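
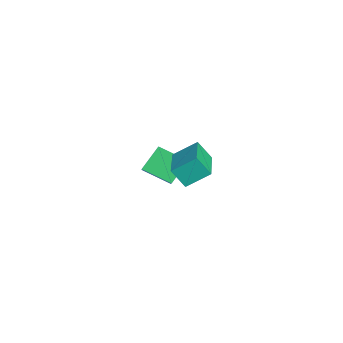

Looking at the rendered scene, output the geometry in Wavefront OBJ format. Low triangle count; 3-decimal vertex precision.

v 2.88 1.234 -1.117
v 2.876 2.235 -0.437
v 3.09 1.784 -1.925
v 3.087 2.785 -1.245
v 4.893 0.995 -0.755
v 4.89 1.996 -0.075
v 5.104 1.545 -1.563
v 5.1 2.546 -0.883
v -1.724 1.007 -3.595
v -0.363 0.923 -2.665
v -1.225 2.206 -4.216
v 0.136 2.122 -3.287
v -1.116 0.258 -4.553
v 0.245 0.174 -3.624
v -0.617 1.457 -5.175
v 0.744 1.373 -4.245
f 2 4 1
f 5 2 1
f 1 4 3
f 3 5 1
f 2 8 4
f 6 2 5
f 6 8 2
f 4 8 3
f 7 5 3
f 3 8 7
f 7 6 5
f 8 6 7
f 10 12 9
f 13 10 9
f 9 12 11
f 11 13 9
f 10 16 12
f 14 10 13
f 14 16 10
f 12 16 11
f 15 13 11
f 11 16 15
f 15 14 13
f 16 14 15



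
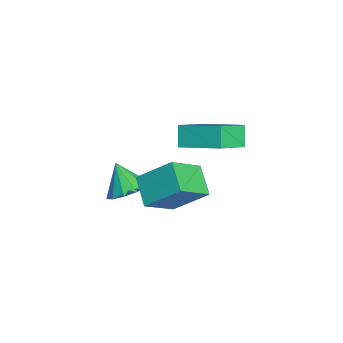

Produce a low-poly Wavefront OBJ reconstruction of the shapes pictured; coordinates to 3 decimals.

v 1.207 -0.382 -3.316
v 1.947 -0.096 -2.643
v 0.353 -0.838 -2.184
v 1.6 0.371 -2.716
v 1.129 0.599 -2.98
v 0.683 0.516 -3.35
v 0.403 0.147 -3.71
v 0.378 -0.389 -3.944
v 0.617 -0.923 -3.98
v 1.043 -1.285 -3.804
v 1.521 -1.361 -3.474
v 1.9 -1.125 -3.093
v 2.058 -0.654 -2.784
v 2.048 1.075 -1.868
v 2.807 -0.21 -0.582
v 2.38 2.529 -0.612
v 3.139 1.244 0.674
v 3.381 1.276 -2.454
v 4.14 -0.009 -1.168
v 3.713 2.73 -1.198
v 4.472 1.445 0.088
v 2.93 1.526 1.456
v 2.195 1.62 2.199
v 1.928 2.686 0.317
v 1.193 2.78 1.06
v 3.907 3.12 2.22
v 3.172 3.214 2.963
v 2.905 4.28 1.081
v 2.17 4.374 1.824
f 2 1 4
f 2 4 3
f 4 1 5
f 4 5 3
f 5 1 6
f 5 6 3
f 6 1 7
f 6 7 3
f 7 1 8
f 7 8 3
f 8 1 9
f 8 9 3
f 9 1 10
f 9 10 3
f 10 1 11
f 10 11 3
f 11 1 12
f 11 12 3
f 12 1 13
f 12 13 3
f 13 1 2
f 13 2 3
f 15 17 14
f 18 15 14
f 14 17 16
f 16 18 14
f 15 21 17
f 19 15 18
f 19 21 15
f 17 21 16
f 20 18 16
f 16 21 20
f 20 19 18
f 21 19 20
f 23 25 22
f 26 23 22
f 22 25 24
f 24 26 22
f 23 29 25
f 27 23 26
f 27 29 23
f 25 29 24
f 28 26 24
f 24 29 28
f 28 27 26
f 29 27 28



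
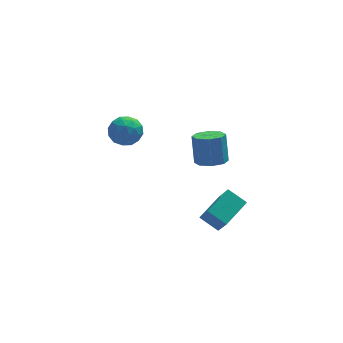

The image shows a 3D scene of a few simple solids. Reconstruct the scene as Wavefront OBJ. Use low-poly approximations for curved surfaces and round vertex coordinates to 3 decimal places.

v 3.628 -1.964 -0.39
v 4.42 -1.465 -0.606
v 4.424 -0.738 1.095
v 3.632 -1.236 1.31
v 3.804 -1.096 -0.762
v 3.808 -0.369 0.939
v 3.085 -1.235 -0.701
v 3.089 -0.508 1
v 2.684 -1.801 -0.458
v 2.688 -1.074 1.243
v 2.836 -2.462 -0.175
v 2.84 -1.735 1.526
v 3.452 -2.831 -0.019
v 3.456 -2.104 1.682
v 4.171 -2.692 -0.08
v 4.175 -1.965 1.621
v 4.572 -2.126 -0.323
v 4.576 -1.399 1.378
v -1.033 -2.04 3.929
v -0.421 -2.837 4.104
v -2.319 -3.063 3.776
v -1.707 -3.86 3.951
v -1.915 -3.202 4.702
v -1.12 -2.57 4.797
v -1.62 -3.33 3.083
v -0.825 -2.698 3.178
v -0.783 -3.634 3.581
v -0.965 -3.555 4.581
v -1.775 -2.345 3.299
v -1.957 -2.266 4.299
v -0.614 -2.349 4.03
v -2.126 -3.551 3.85
v -2.248 -3.165 4.292
v -1.888 -3.633 4.394
v -1.025 -2.192 4.437
v -0.665 -2.66 4.54
v -1.543 -2.875 4.891
v -2.075 -3.24 3.34
v -1.715 -3.708 3.443
v -0.852 -2.267 3.486
v -0.492 -2.735 3.588
v -1.197 -3.025 2.989
v -0.467 -3.285 3.825
v -1.223 -3.887 3.735
v -1.172 -3.576 3.226
v -0.705 -3.204 3.281
v -0.574 -3.239 4.413
v -1.33 -3.84 4.323
v -1.452 -3.453 4.765
v -0.985 -3.082 4.82
v -0.787 -3.707 4.106
v -1.41 -2.06 3.557
v -2.166 -2.661 3.467
v -1.755 -2.818 3.06
v -1.288 -2.447 3.115
v -1.517 -2.013 4.145
v -2.273 -2.615 4.055
v -2.035 -2.696 4.599
v -1.568 -2.324 4.654
v -1.953 -2.193 3.774
v 2.57 -3.726 -3.654
v 2.821 -4.595 -2.347
v 4.017 -2.477 -3.103
v 4.269 -3.346 -1.795
v 3.471 -4.474 -4.325
v 3.723 -5.343 -3.017
v 4.919 -3.225 -3.773
v 5.17 -4.094 -2.466
f 2 1 5
f 2 5 3
f 3 5 6
f 3 6 4
f 5 1 7
f 5 7 6
f 6 7 8
f 6 8 4
f 7 1 9
f 7 9 8
f 8 9 10
f 8 10 4
f 9 1 11
f 9 11 10
f 10 11 12
f 10 12 4
f 11 1 13
f 11 13 12
f 12 13 14
f 12 14 4
f 13 1 15
f 13 15 14
f 14 15 16
f 14 16 4
f 15 1 17
f 15 17 16
f 16 17 18
f 16 18 4
f 17 1 2
f 17 2 18
f 18 2 3
f 18 3 4
f 19 56 35
f 56 30 59
f 35 59 24
f 56 59 35
f 19 35 31
f 35 24 36
f 31 36 20
f 35 36 31
f 19 31 40
f 31 20 41
f 40 41 26
f 31 41 40
f 19 40 52
f 40 26 55
f 52 55 29
f 40 55 52
f 19 52 56
f 52 29 60
f 56 60 30
f 52 60 56
f 20 36 47
f 36 24 50
f 47 50 28
f 36 50 47
f 24 59 37
f 59 30 58
f 37 58 23
f 59 58 37
f 30 60 57
f 60 29 53
f 57 53 21
f 60 53 57
f 29 55 54
f 55 26 42
f 54 42 25
f 55 42 54
f 26 41 46
f 41 20 43
f 46 43 27
f 41 43 46
f 22 48 34
f 48 28 49
f 34 49 23
f 48 49 34
f 22 34 32
f 34 23 33
f 32 33 21
f 34 33 32
f 22 32 39
f 32 21 38
f 39 38 25
f 32 38 39
f 22 39 44
f 39 25 45
f 44 45 27
f 39 45 44
f 22 44 48
f 44 27 51
f 48 51 28
f 44 51 48
f 23 49 37
f 49 28 50
f 37 50 24
f 49 50 37
f 21 33 57
f 33 23 58
f 57 58 30
f 33 58 57
f 25 38 54
f 38 21 53
f 54 53 29
f 38 53 54
f 27 45 46
f 45 25 42
f 46 42 26
f 45 42 46
f 28 51 47
f 51 27 43
f 47 43 20
f 51 43 47
f 62 64 61
f 65 62 61
f 61 64 63
f 63 65 61
f 62 68 64
f 66 62 65
f 66 68 62
f 64 68 63
f 67 65 63
f 63 68 67
f 67 66 65
f 68 66 67



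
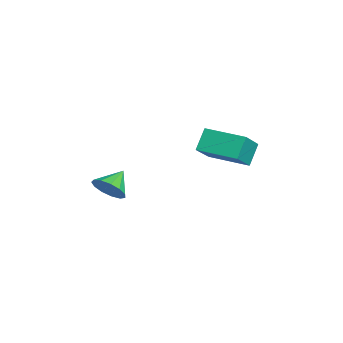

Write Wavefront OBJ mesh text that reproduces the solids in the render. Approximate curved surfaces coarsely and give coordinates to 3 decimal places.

v 0.455 -2.872 -1.766
v 0.715 -3.147 -1.189
v -0.175 -2.308 -1.214
v 0.929 -2.832 -1.266
v 0.993 -2.53 -1.503
v 0.886 -2.336 -1.822
v 0.642 -2.313 -2.124
v 0.339 -2.467 -2.313
v 0.073 -2.75 -2.327
v -0.072 -3.072 -2.164
v -0.05 -3.33 -1.874
v 0.133 -3.443 -1.55
v 0.418 -3.375 -1.294
v 0.183 0.626 -0.489
v 1.131 0.066 0.344
v -0.296 0.986 0.299
v 0.651 0.426 1.132
v 1.029 1.934 -0.572
v 1.976 1.374 0.261
v 0.549 2.294 0.216
v 1.497 1.734 1.049
f 2 1 4
f 2 4 3
f 4 1 5
f 4 5 3
f 5 1 6
f 5 6 3
f 6 1 7
f 6 7 3
f 7 1 8
f 7 8 3
f 8 1 9
f 8 9 3
f 9 1 10
f 9 10 3
f 10 1 11
f 10 11 3
f 11 1 12
f 11 12 3
f 12 1 13
f 12 13 3
f 13 1 2
f 13 2 3
f 15 17 14
f 18 15 14
f 14 17 16
f 16 18 14
f 15 21 17
f 19 15 18
f 19 21 15
f 17 21 16
f 20 18 16
f 16 21 20
f 20 19 18
f 21 19 20



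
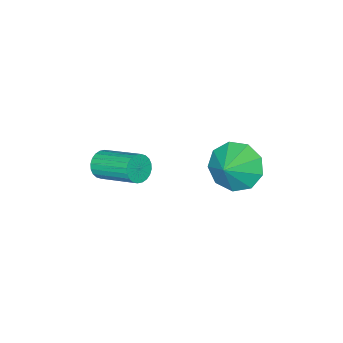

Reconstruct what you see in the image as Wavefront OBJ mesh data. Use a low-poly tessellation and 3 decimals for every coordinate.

v 3.525 -2.568 -1.761
v 3.865 -2.765 -1.294
v 3.776 -1.068 -0.513
v 3.435 -0.872 -0.979
v 4.033 -2.687 -1.445
v 3.943 -0.991 -0.663
v 4.123 -2.591 -1.643
v 4.034 -0.895 -0.862
v 4.122 -2.492 -1.859
v 4.033 -0.795 -1.078
v 4.03 -2.404 -2.06
v 3.941 -0.707 -1.279
v 3.861 -2.341 -2.216
v 3.772 -0.644 -1.435
v 3.641 -2.313 -2.302
v 3.552 -0.616 -1.521
v 3.403 -2.324 -2.306
v 3.314 -0.627 -1.525
v 3.184 -2.372 -2.227
v 3.095 -0.675 -1.446
v 3.017 -2.449 -2.077
v 2.927 -0.753 -1.295
v 2.926 -2.545 -1.878
v 2.837 -0.849 -1.097
v 2.927 -2.645 -1.662
v 2.838 -0.948 -0.881
v 3.019 -2.733 -1.461
v 2.93 -1.036 -0.68
v 3.188 -2.796 -1.305
v 3.099 -1.099 -0.524
v 3.408 -2.824 -1.219
v 3.319 -1.127 -0.438
v 3.646 -2.813 -1.215
v 3.557 -1.116 -0.434
v 1.664 2.048 -0.237
v 2.162 2.35 -1.099
v 2.636 2.312 0.417
v 1.817 2.902 -0.81
v 1.402 3.054 -0.253
v 1.109 2.735 0.311
v 1.076 2.095 0.62
v 1.318 1.433 0.527
v 1.723 1.058 0.078
v 2.1 1.147 -0.519
v 2.273 1.657 -0.984
f 2 1 5
f 2 5 3
f 3 5 6
f 3 6 4
f 5 1 7
f 5 7 6
f 6 7 8
f 6 8 4
f 7 1 9
f 7 9 8
f 8 9 10
f 8 10 4
f 9 1 11
f 9 11 10
f 10 11 12
f 10 12 4
f 11 1 13
f 11 13 12
f 12 13 14
f 12 14 4
f 13 1 15
f 13 15 14
f 14 15 16
f 14 16 4
f 15 1 17
f 15 17 16
f 16 17 18
f 16 18 4
f 17 1 19
f 17 19 18
f 18 19 20
f 18 20 4
f 19 1 21
f 19 21 20
f 20 21 22
f 20 22 4
f 21 1 23
f 21 23 22
f 22 23 24
f 22 24 4
f 23 1 25
f 23 25 24
f 24 25 26
f 24 26 4
f 25 1 27
f 25 27 26
f 26 27 28
f 26 28 4
f 27 1 29
f 27 29 28
f 28 29 30
f 28 30 4
f 29 1 31
f 29 31 30
f 30 31 32
f 30 32 4
f 31 1 33
f 31 33 32
f 32 33 34
f 32 34 4
f 33 1 2
f 33 2 34
f 34 2 3
f 34 3 4
f 36 35 38
f 36 38 37
f 38 35 39
f 38 39 37
f 39 35 40
f 39 40 37
f 40 35 41
f 40 41 37
f 41 35 42
f 41 42 37
f 42 35 43
f 42 43 37
f 43 35 44
f 43 44 37
f 44 35 45
f 44 45 37
f 45 35 36
f 45 36 37



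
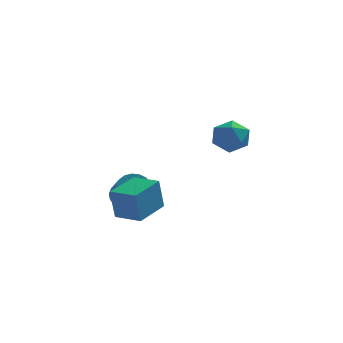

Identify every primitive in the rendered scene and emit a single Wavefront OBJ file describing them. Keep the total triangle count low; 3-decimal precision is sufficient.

v -0.68 -2.587 -2.148
v -0.918 -2.75 -0.351
v -1.994 -1.752 -2.247
v -2.232 -1.915 -0.45
v 0.392 -0.865 -1.85
v 0.154 -1.028 -0.053
v -0.922 -0.03 -1.949
v -1.16 -0.193 -0.152
v 3.658 -2.006 2.837
v 4.25 -1.743 3.679
v 3.15 -3.437 3.641
v 3.742 -3.174 4.483
v 2.877 -2.607 4.245
v 3.191 -1.722 3.748
v 4.209 -3.458 3.572
v 4.523 -2.573 3.075
v 4.591 -2.641 4.133
v 3.767 -2.115 4.549
v 3.633 -3.065 2.771
v 2.809 -2.539 3.187
v -1.791 3.806 -3.162
v -0.889 3.955 -3.332
v -0.366 2.304 -2.008
v -1.269 2.154 -1.838
v -0.962 4.195 -3.003
v -0.439 2.544 -1.679
v -1.199 4.359 -2.706
v -0.676 2.708 -1.382
v -1.553 4.413 -2.499
v -1.031 2.761 -1.175
v -1.955 4.346 -2.423
v -1.432 2.695 -1.099
v -2.324 4.173 -2.494
v -1.801 2.522 -1.17
v -2.588 3.926 -2.697
v -2.065 2.275 -1.373
v -2.694 3.656 -2.992
v -2.171 2.005 -1.668
v -2.621 3.416 -3.321
v -2.098 1.765 -1.997
v -2.384 3.252 -3.618
v -1.861 1.601 -2.294
v -2.029 3.199 -3.825
v -1.507 1.547 -2.501
v -1.628 3.265 -3.901
v -1.105 1.614 -2.577
v -1.259 3.438 -3.83
v -0.736 1.787 -2.506
v -0.995 3.685 -3.627
v -0.472 2.034 -2.303
f 2 4 1
f 5 2 1
f 1 4 3
f 3 5 1
f 2 8 4
f 6 2 5
f 6 8 2
f 4 8 3
f 7 5 3
f 3 8 7
f 7 6 5
f 8 6 7
f 9 20 14
f 9 14 10
f 9 10 16
f 9 16 19
f 9 19 20
f 10 14 18
f 14 20 13
f 20 19 11
f 19 16 15
f 16 10 17
f 12 18 13
f 12 13 11
f 12 11 15
f 12 15 17
f 12 17 18
f 13 18 14
f 11 13 20
f 15 11 19
f 17 15 16
f 18 17 10
f 22 21 25
f 22 25 23
f 23 25 26
f 23 26 24
f 25 21 27
f 25 27 26
f 26 27 28
f 26 28 24
f 27 21 29
f 27 29 28
f 28 29 30
f 28 30 24
f 29 21 31
f 29 31 30
f 30 31 32
f 30 32 24
f 31 21 33
f 31 33 32
f 32 33 34
f 32 34 24
f 33 21 35
f 33 35 34
f 34 35 36
f 34 36 24
f 35 21 37
f 35 37 36
f 36 37 38
f 36 38 24
f 37 21 39
f 37 39 38
f 38 39 40
f 38 40 24
f 39 21 41
f 39 41 40
f 40 41 42
f 40 42 24
f 41 21 43
f 41 43 42
f 42 43 44
f 42 44 24
f 43 21 45
f 43 45 44
f 44 45 46
f 44 46 24
f 45 21 47
f 45 47 46
f 46 47 48
f 46 48 24
f 47 21 49
f 47 49 48
f 48 49 50
f 48 50 24
f 49 21 22
f 49 22 50
f 50 22 23
f 50 23 24



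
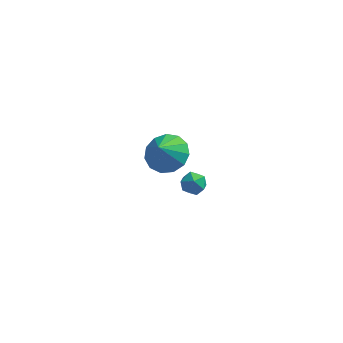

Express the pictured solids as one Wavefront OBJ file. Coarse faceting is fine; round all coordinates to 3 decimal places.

v 1.445 0.368 2.539
v 2.494 0.229 2.754
v 1.135 -0.268 3.641
v 2.334 0.756 3.013
v 1.892 1.16 3.121
v 1.308 1.312 3.044
v 0.767 1.164 2.806
v 0.442 0.763 2.484
v 0.435 0.237 2.179
v 0.749 -0.248 1.988
v 1.284 -0.538 1.972
v 1.87 -0.54 2.136
v 2.321 -0.254 2.427
v 1.725 4.421 -3.682
v 2.422 4.674 -3.588
v 2.138 3.286 -3.692
v 2.835 3.539 -3.598
v 2.338 3.598 -3.044
v 2.083 4.3 -3.038
v 2.477 3.66 -4.242
v 2.222 4.362 -4.236
v 2.886 4.203 -3.934
v 2.8 4.165 -3.194
v 1.76 3.795 -4.086
v 1.674 3.757 -3.346
f 2 1 4
f 2 4 3
f 4 1 5
f 4 5 3
f 5 1 6
f 5 6 3
f 6 1 7
f 6 7 3
f 7 1 8
f 7 8 3
f 8 1 9
f 8 9 3
f 9 1 10
f 9 10 3
f 10 1 11
f 10 11 3
f 11 1 12
f 11 12 3
f 12 1 13
f 12 13 3
f 13 1 2
f 13 2 3
f 14 25 19
f 14 19 15
f 14 15 21
f 14 21 24
f 14 24 25
f 15 19 23
f 19 25 18
f 25 24 16
f 24 21 20
f 21 15 22
f 17 23 18
f 17 18 16
f 17 16 20
f 17 20 22
f 17 22 23
f 18 23 19
f 16 18 25
f 20 16 24
f 22 20 21
f 23 22 15



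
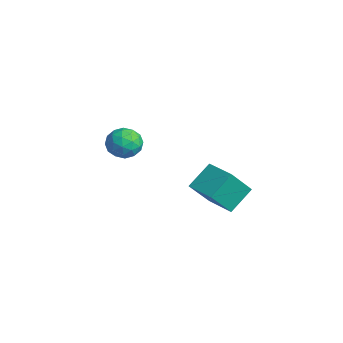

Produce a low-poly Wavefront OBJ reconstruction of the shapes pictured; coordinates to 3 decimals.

v 1.833 2.201 -2.686
v 2.056 1.003 -1.189
v 1.474 3.456 -1.628
v 1.698 2.258 -0.131
v 3.462 2.602 -2.609
v 3.686 1.404 -1.112
v 3.104 3.857 -1.551
v 3.327 2.659 -0.054
v -4.051 0.649 -0.468
v -3.176 0.868 -0.944
v -4.024 -0.868 -1.116
v -3.149 -0.649 -1.592
v -3.168 -0.741 -0.576
v -3.184 0.197 -0.176
v -4.016 -0.197 -1.884
v -4.032 0.741 -1.484
v -3.154 0.345 -1.819
v -2.63 0.009 -1.011
v -4.57 -0.009 -1.049
v -4.046 -0.345 -0.241
v -3.616 0.892 -0.649
v -3.584 -0.892 -1.411
v -3.595 -0.946 -0.814
v -3.081 -0.817 -1.094
v -3.621 0.498 -0.198
v -3.106 0.626 -0.478
v -3.102 -0.319 -0.261
v -4.094 -0.626 -1.582
v -3.579 -0.498 -1.862
v -4.119 0.817 -0.966
v -3.605 0.946 -1.246
v -4.098 0.319 -1.799
v -3.089 0.713 -1.444
v -3.073 -0.179 -1.824
v -3.582 0.087 -1.996
v -3.592 0.638 -1.761
v -2.781 0.516 -0.969
v -2.765 -0.376 -1.349
v -2.776 -0.43 -0.752
v -2.786 0.121 -0.517
v -2.768 0.208 -1.483
v -4.435 0.376 -0.711
v -4.419 -0.516 -1.091
v -4.414 -0.121 -1.543
v -4.424 0.43 -1.308
v -4.127 0.179 -0.236
v -4.111 -0.713 -0.616
v -3.608 -0.638 -0.299
v -3.618 -0.087 -0.064
v -4.432 -0.208 -0.577
f 2 4 1
f 5 2 1
f 1 4 3
f 3 5 1
f 2 8 4
f 6 2 5
f 6 8 2
f 4 8 3
f 7 5 3
f 3 8 7
f 7 6 5
f 8 6 7
f 9 46 25
f 46 20 49
f 25 49 14
f 46 49 25
f 9 25 21
f 25 14 26
f 21 26 10
f 25 26 21
f 9 21 30
f 21 10 31
f 30 31 16
f 21 31 30
f 9 30 42
f 30 16 45
f 42 45 19
f 30 45 42
f 9 42 46
f 42 19 50
f 46 50 20
f 42 50 46
f 10 26 37
f 26 14 40
f 37 40 18
f 26 40 37
f 14 49 27
f 49 20 48
f 27 48 13
f 49 48 27
f 20 50 47
f 50 19 43
f 47 43 11
f 50 43 47
f 19 45 44
f 45 16 32
f 44 32 15
f 45 32 44
f 16 31 36
f 31 10 33
f 36 33 17
f 31 33 36
f 12 38 24
f 38 18 39
f 24 39 13
f 38 39 24
f 12 24 22
f 24 13 23
f 22 23 11
f 24 23 22
f 12 22 29
f 22 11 28
f 29 28 15
f 22 28 29
f 12 29 34
f 29 15 35
f 34 35 17
f 29 35 34
f 12 34 38
f 34 17 41
f 38 41 18
f 34 41 38
f 13 39 27
f 39 18 40
f 27 40 14
f 39 40 27
f 11 23 47
f 23 13 48
f 47 48 20
f 23 48 47
f 15 28 44
f 28 11 43
f 44 43 19
f 28 43 44
f 17 35 36
f 35 15 32
f 36 32 16
f 35 32 36
f 18 41 37
f 41 17 33
f 37 33 10
f 41 33 37



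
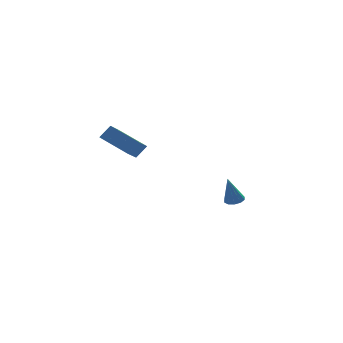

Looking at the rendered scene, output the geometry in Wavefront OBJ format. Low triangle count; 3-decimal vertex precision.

v -4.033 -1.735 3.313
v -5.394 -0.375 4.317
v -3.119 -0.13 2.379
v -4.48 1.23 3.383
v -3.34 -1.65 4.137
v -4.701 -0.29 5.141
v -2.426 -0.045 3.203
v -3.787 1.315 4.207
v 4.118 3.198 -3.091
v 4.643 3.578 -2.885
v 3.562 2.902 -1.129
v 4.312 3.832 -2.94
v 3.908 3.844 -3.053
v 3.583 3.609 -3.18
v 3.463 3.217 -3.273
v 3.593 2.818 -3.297
v 3.924 2.564 -3.241
v 4.328 2.552 -3.128
v 4.653 2.787 -3.001
v 4.773 3.179 -2.908
f 2 4 1
f 5 2 1
f 1 4 3
f 3 5 1
f 2 8 4
f 6 2 5
f 6 8 2
f 4 8 3
f 7 5 3
f 3 8 7
f 7 6 5
f 8 6 7
f 10 9 12
f 10 12 11
f 12 9 13
f 12 13 11
f 13 9 14
f 13 14 11
f 14 9 15
f 14 15 11
f 15 9 16
f 15 16 11
f 16 9 17
f 16 17 11
f 17 9 18
f 17 18 11
f 18 9 19
f 18 19 11
f 19 9 20
f 19 20 11
f 20 9 10
f 20 10 11



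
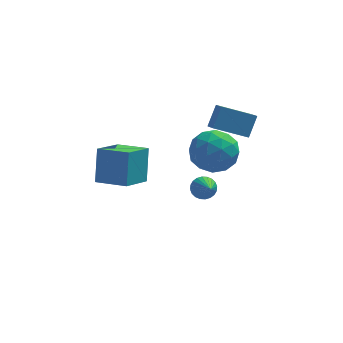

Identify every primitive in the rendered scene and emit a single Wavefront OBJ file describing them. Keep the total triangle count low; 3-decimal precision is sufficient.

v 1.816 -2.734 0.886
v 2.395 -2.755 0.694
v 2.084 -4.006 1.834
v 2.414 -2.611 0.882
v 2.342 -2.485 1.071
v 2.19 -2.397 1.232
v 1.981 -2.361 1.34
v 1.747 -2.381 1.378
v 1.523 -2.455 1.342
v 1.345 -2.571 1.237
v 1.238 -2.712 1.077
v 1.219 -2.856 0.889
v 1.291 -2.982 0.7
v 1.443 -3.07 0.54
v 1.652 -3.106 0.432
v 1.886 -3.086 0.393
v 2.109 -3.012 0.429
v 2.288 -2.896 0.535
v 1.214 -0.942 2.052
v 1.811 -0.655 3.076
v 2.829 -1.845 1.364
v 3.426 -1.558 2.388
v 2.521 -2.375 2.418
v 1.523 -1.817 2.843
v 3.117 -0.683 1.597
v 2.119 -0.125 2.022
v 2.987 -0.495 2.795
v 2.618 -1.541 3.303
v 2.022 -0.959 1.137
v 1.653 -2.005 1.645
v 1.371 -0.719 2.624
v 3.269 -1.781 1.816
v 2.737 -2.261 1.833
v 3.088 -2.092 2.435
v 1.202 -1.402 2.487
v 1.552 -1.234 3.089
v 1.969 -2.245 2.703
v 3.088 -1.266 1.351
v 3.438 -1.098 1.953
v 1.552 -0.408 2.005
v 1.903 -0.239 2.607
v 2.671 -0.255 1.737
v 2.413 -0.457 3.061
v 3.362 -0.987 2.657
v 3.181 -0.473 2.192
v 2.594 -0.145 2.441
v 2.196 -1.071 3.359
v 3.145 -1.602 2.955
v 2.613 -2.082 2.973
v 2.027 -1.754 3.223
v 2.888 -0.977 3.194
v 1.495 -0.898 1.485
v 2.444 -1.429 1.081
v 2.613 -0.746 1.217
v 2.027 -0.418 1.467
v 1.278 -1.513 1.783
v 2.227 -2.043 1.379
v 2.046 -2.355 1.999
v 1.459 -2.027 2.248
v 1.752 -1.523 1.246
v -3.104 1.338 -1.96
v -3 2.227 -0.262
v -2.176 2.731 -2.746
v -2.072 3.621 -1.048
v -1.628 0.539 -1.632
v -1.524 1.429 0.066
v -0.7 1.933 -2.418
v -0.596 2.822 -0.72
v 3.772 1.608 1.083
v 3.99 0.859 1.511
v 2.125 1.542 1.808
v 2.344 0.793 2.236
v 4.176 2.287 2.064
v 4.395 1.538 2.492
v 2.53 2.221 2.789
v 2.748 1.472 3.217
f 2 1 4
f 2 4 3
f 4 1 5
f 4 5 3
f 5 1 6
f 5 6 3
f 6 1 7
f 6 7 3
f 7 1 8
f 7 8 3
f 8 1 9
f 8 9 3
f 9 1 10
f 9 10 3
f 10 1 11
f 10 11 3
f 11 1 12
f 11 12 3
f 12 1 13
f 12 13 3
f 13 1 14
f 13 14 3
f 14 1 15
f 14 15 3
f 15 1 16
f 15 16 3
f 16 1 17
f 16 17 3
f 17 1 18
f 17 18 3
f 18 1 2
f 18 2 3
f 19 56 35
f 56 30 59
f 35 59 24
f 56 59 35
f 19 35 31
f 35 24 36
f 31 36 20
f 35 36 31
f 19 31 40
f 31 20 41
f 40 41 26
f 31 41 40
f 19 40 52
f 40 26 55
f 52 55 29
f 40 55 52
f 19 52 56
f 52 29 60
f 56 60 30
f 52 60 56
f 20 36 47
f 36 24 50
f 47 50 28
f 36 50 47
f 24 59 37
f 59 30 58
f 37 58 23
f 59 58 37
f 30 60 57
f 60 29 53
f 57 53 21
f 60 53 57
f 29 55 54
f 55 26 42
f 54 42 25
f 55 42 54
f 26 41 46
f 41 20 43
f 46 43 27
f 41 43 46
f 22 48 34
f 48 28 49
f 34 49 23
f 48 49 34
f 22 34 32
f 34 23 33
f 32 33 21
f 34 33 32
f 22 32 39
f 32 21 38
f 39 38 25
f 32 38 39
f 22 39 44
f 39 25 45
f 44 45 27
f 39 45 44
f 22 44 48
f 44 27 51
f 48 51 28
f 44 51 48
f 23 49 37
f 49 28 50
f 37 50 24
f 49 50 37
f 21 33 57
f 33 23 58
f 57 58 30
f 33 58 57
f 25 38 54
f 38 21 53
f 54 53 29
f 38 53 54
f 27 45 46
f 45 25 42
f 46 42 26
f 45 42 46
f 28 51 47
f 51 27 43
f 47 43 20
f 51 43 47
f 62 64 61
f 65 62 61
f 61 64 63
f 63 65 61
f 62 68 64
f 66 62 65
f 66 68 62
f 64 68 63
f 67 65 63
f 63 68 67
f 67 66 65
f 68 66 67
f 70 72 69
f 73 70 69
f 69 72 71
f 71 73 69
f 70 76 72
f 74 70 73
f 74 76 70
f 72 76 71
f 75 73 71
f 71 76 75
f 75 74 73
f 76 74 75



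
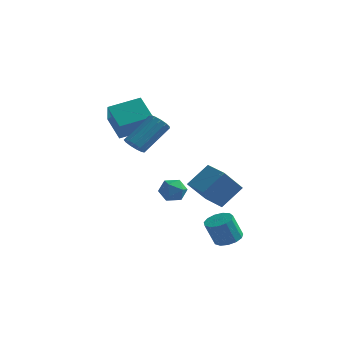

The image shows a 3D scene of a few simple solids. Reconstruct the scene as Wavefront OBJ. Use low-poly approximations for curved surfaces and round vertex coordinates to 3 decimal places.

v 2.039 -0.284 -3.155
v 2.612 -0.734 -3.109
v 2.235 -1.085 -1.839
v 1.661 -0.636 -1.885
v 2.74 -0.368 -2.969
v 2.362 -0.72 -1.7
v 2.645 0.024 -2.889
v 2.268 -0.328 -1.62
v 2.358 0.318 -2.893
v 1.98 -0.033 -1.624
v 1.969 0.421 -2.98
v 1.592 0.07 -1.711
v 1.603 0.3 -3.122
v 1.225 -0.051 -1.853
v 1.375 -0.006 -3.275
v 0.997 -0.358 -2.006
v 1.357 -0.401 -3.389
v 0.98 -0.752 -2.12
v 1.557 -0.759 -3.429
v 1.179 -1.11 -2.16
v 1.909 -0.966 -3.382
v 1.531 -1.317 -2.113
v 2.302 -0.956 -3.262
v 1.925 -1.308 -1.993
v -2.409 -1.106 2.415
v -2.203 -0.755 1.948
v -1.464 0.497 3.218
v -1.671 0.146 3.685
v -2.524 -0.64 2.023
v -1.785 0.612 3.292
v -2.809 -0.674 2.222
v -2.071 0.578 3.491
v -2.968 -0.844 2.482
v -2.229 0.408 3.752
v -2.949 -1.098 2.721
v -2.21 0.154 3.991
v -2.758 -1.355 2.864
v -2.019 -0.103 4.133
v -2.457 -1.532 2.863
v -1.718 -0.28 4.133
v -2.141 -1.574 2.721
v -1.402 -0.322 3.99
v -1.91 -1.468 2.481
v -1.171 -0.216 3.751
v -1.838 -1.246 2.221
v -1.099 0.006 3.49
v -1.947 -0.981 2.022
v -1.208 0.272 3.292
v -2.755 2.906 -2.015
v -2.08 3.104 -2.348
v -2.14 2.156 -1.212
v -1.465 2.354 -1.545
v -1.862 2.878 -1.129
v -2.242 3.341 -1.625
v -1.978 1.919 -1.935
v -2.358 2.382 -2.431
v -1.6 2.493 -2.299
v -1.528 3.087 -1.8
v -2.692 2.173 -1.76
v -2.62 2.767 -1.261
v 0.003 1.746 -1.675
v -0.538 0.765 -0.436
v 0.68 2.68 -0.64
v 0.139 1.7 0.599
v 1.161 1 -1.759
v 0.62 0.02 -0.52
v 1.838 1.935 -0.724
v 1.297 0.954 0.515
v -5.06 1.484 2.941
v -4.573 0.521 4.108
v -3.849 2.625 3.377
v -3.362 1.661 4.545
v -4.118 0.839 2.015
v -3.631 -0.125 3.183
v -2.907 1.979 2.452
v -2.42 1.016 3.619
f 2 1 5
f 2 5 3
f 3 5 6
f 3 6 4
f 5 1 7
f 5 7 6
f 6 7 8
f 6 8 4
f 7 1 9
f 7 9 8
f 8 9 10
f 8 10 4
f 9 1 11
f 9 11 10
f 10 11 12
f 10 12 4
f 11 1 13
f 11 13 12
f 12 13 14
f 12 14 4
f 13 1 15
f 13 15 14
f 14 15 16
f 14 16 4
f 15 1 17
f 15 17 16
f 16 17 18
f 16 18 4
f 17 1 19
f 17 19 18
f 18 19 20
f 18 20 4
f 19 1 21
f 19 21 20
f 20 21 22
f 20 22 4
f 21 1 23
f 21 23 22
f 22 23 24
f 22 24 4
f 23 1 2
f 23 2 24
f 24 2 3
f 24 3 4
f 26 25 29
f 26 29 27
f 27 29 30
f 27 30 28
f 29 25 31
f 29 31 30
f 30 31 32
f 30 32 28
f 31 25 33
f 31 33 32
f 32 33 34
f 32 34 28
f 33 25 35
f 33 35 34
f 34 35 36
f 34 36 28
f 35 25 37
f 35 37 36
f 36 37 38
f 36 38 28
f 37 25 39
f 37 39 38
f 38 39 40
f 38 40 28
f 39 25 41
f 39 41 40
f 40 41 42
f 40 42 28
f 41 25 43
f 41 43 42
f 42 43 44
f 42 44 28
f 43 25 45
f 43 45 44
f 44 45 46
f 44 46 28
f 45 25 47
f 45 47 46
f 46 47 48
f 46 48 28
f 47 25 26
f 47 26 48
f 48 26 27
f 48 27 28
f 49 60 54
f 49 54 50
f 49 50 56
f 49 56 59
f 49 59 60
f 50 54 58
f 54 60 53
f 60 59 51
f 59 56 55
f 56 50 57
f 52 58 53
f 52 53 51
f 52 51 55
f 52 55 57
f 52 57 58
f 53 58 54
f 51 53 60
f 55 51 59
f 57 55 56
f 58 57 50
f 62 64 61
f 65 62 61
f 61 64 63
f 63 65 61
f 62 68 64
f 66 62 65
f 66 68 62
f 64 68 63
f 67 65 63
f 63 68 67
f 67 66 65
f 68 66 67
f 70 72 69
f 73 70 69
f 69 72 71
f 71 73 69
f 70 76 72
f 74 70 73
f 74 76 70
f 72 76 71
f 75 73 71
f 71 76 75
f 75 74 73
f 76 74 75



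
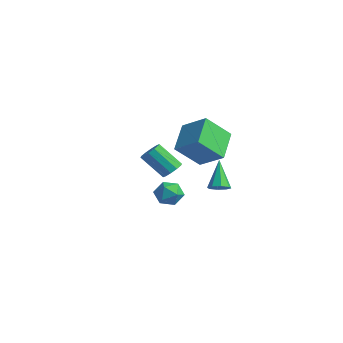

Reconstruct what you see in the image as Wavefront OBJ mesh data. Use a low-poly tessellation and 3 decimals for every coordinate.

v 3.116 -0.384 1.18
v 3.626 -0.489 1.515
v 2.695 -1.181 2.716
v 2.184 -1.076 2.38
v 3.492 -0.143 1.61
v 2.56 -0.835 2.811
v 3.213 0.111 1.54
v 2.282 -0.581 2.741
v 2.898 0.176 1.333
v 1.966 -0.516 2.534
v 2.665 0.027 1.067
v 1.734 -0.665 2.268
v 2.605 -0.279 0.844
v 1.674 -0.971 2.045
v 2.74 -0.625 0.749
v 1.808 -1.317 1.95
v 3.018 -0.879 0.819
v 2.087 -1.571 2.02
v 3.334 -0.944 1.026
v 2.402 -1.636 2.227
v 3.566 -0.795 1.292
v 2.635 -1.487 2.493
v -1.67 3.436 -2.636
v -1.08 2.971 -3.1
v -2.7 3.029 -3.54
v -2.11 2.564 -4.004
v -2.339 2.302 -3.192
v -1.703 2.553 -2.634
v -2.077 3.447 -4.006
v -1.441 3.698 -3.448
v -1.331 2.978 -3.947
v -1.493 2.27 -3.444
v -2.287 3.73 -3.196
v -2.449 3.022 -2.693
v 3.214 -0.348 2.676
v 2.188 0.885 3.617
v 3.585 0.936 1.397
v 2.558 2.169 2.338
v 4.542 0.111 3.522
v 3.515 1.344 4.463
v 4.912 1.395 2.243
v 3.886 2.628 3.184
v 1.737 3.562 -1.669
v 2.276 3.779 -1.452
v 0.863 4.218 -0.151
v 2.047 4.096 -1.721
v 1.637 4.1 -1.959
v 1.285 3.789 -2.027
v 1.198 3.345 -1.885
v 1.427 3.028 -1.616
v 1.837 3.023 -1.378
v 2.189 3.335 -1.31
f 2 1 5
f 2 5 3
f 3 5 6
f 3 6 4
f 5 1 7
f 5 7 6
f 6 7 8
f 6 8 4
f 7 1 9
f 7 9 8
f 8 9 10
f 8 10 4
f 9 1 11
f 9 11 10
f 10 11 12
f 10 12 4
f 11 1 13
f 11 13 12
f 12 13 14
f 12 14 4
f 13 1 15
f 13 15 14
f 14 15 16
f 14 16 4
f 15 1 17
f 15 17 16
f 16 17 18
f 16 18 4
f 17 1 19
f 17 19 18
f 18 19 20
f 18 20 4
f 19 1 21
f 19 21 20
f 20 21 22
f 20 22 4
f 21 1 2
f 21 2 22
f 22 2 3
f 22 3 4
f 23 34 28
f 23 28 24
f 23 24 30
f 23 30 33
f 23 33 34
f 24 28 32
f 28 34 27
f 34 33 25
f 33 30 29
f 30 24 31
f 26 32 27
f 26 27 25
f 26 25 29
f 26 29 31
f 26 31 32
f 27 32 28
f 25 27 34
f 29 25 33
f 31 29 30
f 32 31 24
f 36 38 35
f 39 36 35
f 35 38 37
f 37 39 35
f 36 42 38
f 40 36 39
f 40 42 36
f 38 42 37
f 41 39 37
f 37 42 41
f 41 40 39
f 42 40 41
f 44 43 46
f 44 46 45
f 46 43 47
f 46 47 45
f 47 43 48
f 47 48 45
f 48 43 49
f 48 49 45
f 49 43 50
f 49 50 45
f 50 43 51
f 50 51 45
f 51 43 52
f 51 52 45
f 52 43 44
f 52 44 45



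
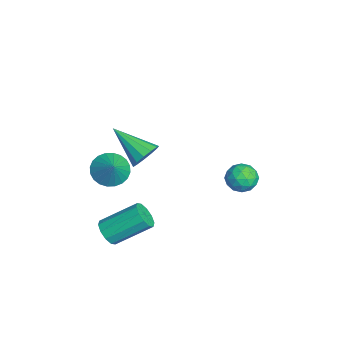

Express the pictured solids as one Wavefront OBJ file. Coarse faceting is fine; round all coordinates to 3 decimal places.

v -0.129 -0.743 1.863
v 0.499 -0.891 2.369
v -1.351 -2.117 2.977
v 0.266 -0.536 2.551
v -0.093 -0.247 2.514
v -0.463 -0.115 2.271
v -0.726 -0.183 1.897
v -0.801 -0.429 1.513
v -0.661 -0.775 1.24
v -0.353 -1.11 1.165
v 0.027 -1.33 1.311
v 0.357 -1.363 1.632
v 0.533 -1.199 2.027
v -3.838 -2.139 -2.026
v -3.136 -2.346 -2.678
v -2.862 -2.021 -1.014
v -3.153 -1.965 -2.706
v -3.275 -1.611 -2.63
v -3.482 -1.337 -2.462
v -3.744 -1.185 -2.228
v -4.019 -1.178 -1.963
v -4.267 -1.318 -1.708
v -4.45 -1.583 -1.501
v -4.539 -1.932 -1.374
v -4.522 -2.313 -1.346
v -4.4 -2.668 -1.422
v -4.193 -2.942 -1.589
v -3.931 -3.094 -1.824
v -3.656 -3.1 -2.089
v -3.408 -2.96 -2.344
v -3.225 -2.696 -2.551
v -2.403 3.981 -1.412
v -1.819 4.345 -1.914
v -1.401 3.375 -0.686
v -0.817 3.739 -1.188
v -1.277 4.217 -0.653
v -1.896 4.591 -1.102
v -1.324 3.129 -1.498
v -1.943 3.503 -1.947
v -1.152 3.819 -1.967
v -1.123 4.491 -1.445
v -2.097 3.229 -1.155
v -2.068 3.901 -0.633
v -2.199 4.216 -1.727
v -1.021 3.504 -0.873
v -1.291 3.784 -0.559
v -0.948 3.999 -0.854
v -2.244 4.361 -1.25
v -1.901 4.575 -1.544
v -1.583 4.5 -0.804
v -1.319 3.145 -1.056
v -0.976 3.359 -1.35
v -2.272 3.721 -1.746
v -1.929 3.936 -2.041
v -1.637 3.22 -1.796
v -1.464 4.121 -2.053
v -0.875 3.765 -1.626
v -1.173 3.406 -1.808
v -1.537 3.626 -2.072
v -1.447 4.516 -1.746
v -0.858 4.16 -1.319
v -1.128 4.441 -1.005
v -1.492 4.661 -1.269
v -1.055 4.207 -1.777
v -2.362 3.56 -1.281
v -1.773 3.204 -0.854
v -1.728 3.059 -1.331
v -2.092 3.279 -1.595
v -2.345 3.955 -0.974
v -1.756 3.599 -0.547
v -1.683 4.094 -0.528
v -2.047 4.314 -0.792
v -2.165 3.513 -0.823
v 0.608 -2.603 -2.805
v 1.047 -2.935 -2.31
v 1.072 -1.189 -1.161
v 0.632 -0.857 -1.655
v 1.313 -2.733 -2.622
v 1.338 -0.987 -1.473
v 1.31 -2.481 -3.004
v 1.334 -0.736 -1.855
v 1.038 -2.276 -3.31
v 1.063 -0.531 -2.161
v 0.602 -2.196 -3.423
v 0.627 -0.45 -2.274
v 0.168 -2.271 -3.299
v 0.193 -0.525 -2.15
v -0.098 -2.473 -2.987
v -0.073 -0.727 -1.838
v -0.094 -2.724 -2.605
v -0.07 -0.979 -1.456
v 0.177 -2.929 -2.299
v 0.202 -1.184 -1.15
v 0.613 -3.01 -2.186
v 0.638 -1.264 -1.037
f 2 1 4
f 2 4 3
f 4 1 5
f 4 5 3
f 5 1 6
f 5 6 3
f 6 1 7
f 6 7 3
f 7 1 8
f 7 8 3
f 8 1 9
f 8 9 3
f 9 1 10
f 9 10 3
f 10 1 11
f 10 11 3
f 11 1 12
f 11 12 3
f 12 1 13
f 12 13 3
f 13 1 2
f 13 2 3
f 15 14 17
f 15 17 16
f 17 14 18
f 17 18 16
f 18 14 19
f 18 19 16
f 19 14 20
f 19 20 16
f 20 14 21
f 20 21 16
f 21 14 22
f 21 22 16
f 22 14 23
f 22 23 16
f 23 14 24
f 23 24 16
f 24 14 25
f 24 25 16
f 25 14 26
f 25 26 16
f 26 14 27
f 26 27 16
f 27 14 28
f 27 28 16
f 28 14 29
f 28 29 16
f 29 14 30
f 29 30 16
f 30 14 31
f 30 31 16
f 31 14 15
f 31 15 16
f 32 69 48
f 69 43 72
f 48 72 37
f 69 72 48
f 32 48 44
f 48 37 49
f 44 49 33
f 48 49 44
f 32 44 53
f 44 33 54
f 53 54 39
f 44 54 53
f 32 53 65
f 53 39 68
f 65 68 42
f 53 68 65
f 32 65 69
f 65 42 73
f 69 73 43
f 65 73 69
f 33 49 60
f 49 37 63
f 60 63 41
f 49 63 60
f 37 72 50
f 72 43 71
f 50 71 36
f 72 71 50
f 43 73 70
f 73 42 66
f 70 66 34
f 73 66 70
f 42 68 67
f 68 39 55
f 67 55 38
f 68 55 67
f 39 54 59
f 54 33 56
f 59 56 40
f 54 56 59
f 35 61 47
f 61 41 62
f 47 62 36
f 61 62 47
f 35 47 45
f 47 36 46
f 45 46 34
f 47 46 45
f 35 45 52
f 45 34 51
f 52 51 38
f 45 51 52
f 35 52 57
f 52 38 58
f 57 58 40
f 52 58 57
f 35 57 61
f 57 40 64
f 61 64 41
f 57 64 61
f 36 62 50
f 62 41 63
f 50 63 37
f 62 63 50
f 34 46 70
f 46 36 71
f 70 71 43
f 46 71 70
f 38 51 67
f 51 34 66
f 67 66 42
f 51 66 67
f 40 58 59
f 58 38 55
f 59 55 39
f 58 55 59
f 41 64 60
f 64 40 56
f 60 56 33
f 64 56 60
f 75 74 78
f 75 78 76
f 76 78 79
f 76 79 77
f 78 74 80
f 78 80 79
f 79 80 81
f 79 81 77
f 80 74 82
f 80 82 81
f 81 82 83
f 81 83 77
f 82 74 84
f 82 84 83
f 83 84 85
f 83 85 77
f 84 74 86
f 84 86 85
f 85 86 87
f 85 87 77
f 86 74 88
f 86 88 87
f 87 88 89
f 87 89 77
f 88 74 90
f 88 90 89
f 89 90 91
f 89 91 77
f 90 74 92
f 90 92 91
f 91 92 93
f 91 93 77
f 92 74 94
f 92 94 93
f 93 94 95
f 93 95 77
f 94 74 75
f 94 75 95
f 95 75 76
f 95 76 77



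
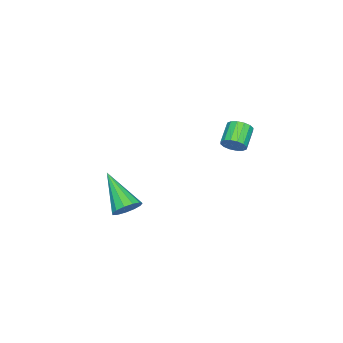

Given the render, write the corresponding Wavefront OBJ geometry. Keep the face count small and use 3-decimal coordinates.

v 2.479 0.165 -4.477
v 2.806 -0.309 -4.8
v 1.661 -1.205 -3.303
v 3.027 -0.201 -4.521
v 3.074 0.022 -4.228
v 2.932 0.291 -4.013
v 2.646 0.52 -3.946
v 2.308 0.635 -4.047
v 2.023 0.602 -4.285
v 1.884 0.429 -4.583
v 1.934 0.173 -4.848
v 2.156 -0.086 -4.995
v 2.482 -0.266 -4.977
v -2.454 2.373 -3.02
v -2.168 2.373 -2.527
v -3.1 2.206 -1.987
v -3.386 2.207 -2.48
v -2.244 2.654 -2.571
v -3.176 2.488 -2.031
v -2.376 2.861 -2.736
v -3.308 2.694 -2.195
v -2.529 2.937 -2.976
v -3.461 2.77 -2.436
v -2.662 2.861 -3.229
v -3.594 2.695 -2.688
v -2.739 2.655 -3.425
v -3.671 2.489 -2.885
v -2.74 2.374 -3.513
v -3.672 2.207 -2.973
v -2.664 2.092 -3.469
v -3.596 1.926 -2.929
v -2.532 1.886 -3.305
v -3.464 1.719 -2.764
v -2.379 1.81 -3.064
v -3.311 1.643 -2.524
v -2.246 1.885 -2.812
v -3.178 1.719 -2.271
v -2.169 2.091 -2.615
v -3.101 1.925 -2.075
f 2 1 4
f 2 4 3
f 4 1 5
f 4 5 3
f 5 1 6
f 5 6 3
f 6 1 7
f 6 7 3
f 7 1 8
f 7 8 3
f 8 1 9
f 8 9 3
f 9 1 10
f 9 10 3
f 10 1 11
f 10 11 3
f 11 1 12
f 11 12 3
f 12 1 13
f 12 13 3
f 13 1 2
f 13 2 3
f 15 14 18
f 15 18 16
f 16 18 19
f 16 19 17
f 18 14 20
f 18 20 19
f 19 20 21
f 19 21 17
f 20 14 22
f 20 22 21
f 21 22 23
f 21 23 17
f 22 14 24
f 22 24 23
f 23 24 25
f 23 25 17
f 24 14 26
f 24 26 25
f 25 26 27
f 25 27 17
f 26 14 28
f 26 28 27
f 27 28 29
f 27 29 17
f 28 14 30
f 28 30 29
f 29 30 31
f 29 31 17
f 30 14 32
f 30 32 31
f 31 32 33
f 31 33 17
f 32 14 34
f 32 34 33
f 33 34 35
f 33 35 17
f 34 14 36
f 34 36 35
f 35 36 37
f 35 37 17
f 36 14 38
f 36 38 37
f 37 38 39
f 37 39 17
f 38 14 15
f 38 15 39
f 39 15 16
f 39 16 17



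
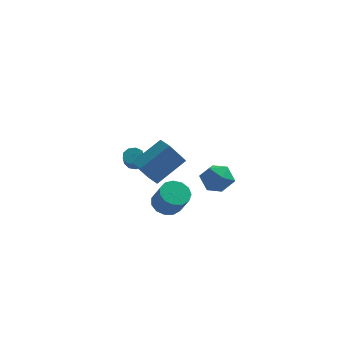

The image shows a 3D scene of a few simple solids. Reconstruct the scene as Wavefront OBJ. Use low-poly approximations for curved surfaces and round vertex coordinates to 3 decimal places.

v 4.399 -1.803 3.827
v 4.85 -2.166 2.975
v 2.91 -1.914 3.085
v 3.361 -2.277 2.233
v 3.335 -2.853 3.087
v 4.255 -2.784 3.545
v 3.505 -1.296 2.515
v 4.425 -1.227 2.973
v 4.298 -1.852 2.164
v 4.193 -2.814 2.517
v 3.567 -1.266 3.543
v 3.462 -2.228 3.896
v 0.661 -1.946 2.344
v -0.169 -2.4 3.732
v 0.076 -1.102 2.27
v -0.755 -1.556 3.658
v 2.095 -0.844 3.562
v 1.264 -1.298 4.95
v 1.509 -0 3.488
v 0.679 -0.454 4.876
v 1.267 -2.841 1.431
v 1.689 -3.428 0.929
v 2.235 -4.145 2.227
v 1.813 -3.559 2.729
v 2.006 -3.054 1.003
v 2.552 -3.771 2.301
v 2.088 -2.612 1.213
v 2.634 -3.329 2.51
v 1.91 -2.243 1.492
v 2.455 -2.961 2.79
v 1.527 -2.064 1.752
v 2.073 -2.782 3.049
v 1.062 -2.132 1.91
v 1.608 -2.849 3.207
v 0.662 -2.425 1.916
v 1.208 -3.142 3.213
v 0.454 -2.85 1.768
v 1 -3.568 3.066
v 0.505 -3.273 1.513
v 1.05 -3.99 2.811
v 0.797 -3.558 1.233
v 1.343 -4.276 2.53
v 1.239 -3.616 1.015
v 1.784 -4.334 2.312
v -1.357 4.324 0.152
v -0.894 4.661 0.414
v -0.879 3.993 1.249
v -1.343 3.656 0.988
v -1.277 4.813 0.542
v -1.262 4.144 1.377
v -1.697 4.736 0.487
v -1.682 4.067 1.323
v -1.959 4.466 0.276
v -1.944 3.797 1.112
v -1.939 4.13 0.007
v -1.924 3.461 0.843
v -1.647 3.885 -0.194
v -1.632 3.216 0.641
v -1.22 3.845 -0.233
v -1.205 3.177 0.602
v -0.857 4.03 -0.092
v -0.842 3.362 0.743
v -0.728 4.352 0.163
v -0.713 3.684 0.999
f 1 12 6
f 1 6 2
f 1 2 8
f 1 8 11
f 1 11 12
f 2 6 10
f 6 12 5
f 12 11 3
f 11 8 7
f 8 2 9
f 4 10 5
f 4 5 3
f 4 3 7
f 4 7 9
f 4 9 10
f 5 10 6
f 3 5 12
f 7 3 11
f 9 7 8
f 10 9 2
f 14 16 13
f 17 14 13
f 13 16 15
f 15 17 13
f 14 20 16
f 18 14 17
f 18 20 14
f 16 20 15
f 19 17 15
f 15 20 19
f 19 18 17
f 20 18 19
f 22 21 25
f 22 25 23
f 23 25 26
f 23 26 24
f 25 21 27
f 25 27 26
f 26 27 28
f 26 28 24
f 27 21 29
f 27 29 28
f 28 29 30
f 28 30 24
f 29 21 31
f 29 31 30
f 30 31 32
f 30 32 24
f 31 21 33
f 31 33 32
f 32 33 34
f 32 34 24
f 33 21 35
f 33 35 34
f 34 35 36
f 34 36 24
f 35 21 37
f 35 37 36
f 36 37 38
f 36 38 24
f 37 21 39
f 37 39 38
f 38 39 40
f 38 40 24
f 39 21 41
f 39 41 40
f 40 41 42
f 40 42 24
f 41 21 43
f 41 43 42
f 42 43 44
f 42 44 24
f 43 21 22
f 43 22 44
f 44 22 23
f 44 23 24
f 46 45 49
f 46 49 47
f 47 49 50
f 47 50 48
f 49 45 51
f 49 51 50
f 50 51 52
f 50 52 48
f 51 45 53
f 51 53 52
f 52 53 54
f 52 54 48
f 53 45 55
f 53 55 54
f 54 55 56
f 54 56 48
f 55 45 57
f 55 57 56
f 56 57 58
f 56 58 48
f 57 45 59
f 57 59 58
f 58 59 60
f 58 60 48
f 59 45 61
f 59 61 60
f 60 61 62
f 60 62 48
f 61 45 63
f 61 63 62
f 62 63 64
f 62 64 48
f 63 45 46
f 63 46 64
f 64 46 47
f 64 47 48



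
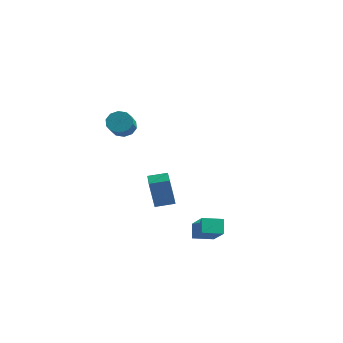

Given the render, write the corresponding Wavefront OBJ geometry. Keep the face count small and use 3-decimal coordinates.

v -3.142 2.291 -4.611
v -3.533 2.253 -2.916
v -4.529 3.829 -4.896
v -4.92 3.79 -3.201
v -2.3 3.09 -4.399
v -2.691 3.051 -2.704
v -3.687 4.627 -4.684
v -4.078 4.589 -2.989
v 1.375 -0.035 -4.802
v 2.713 -0.897 -3.641
v 0.994 0.442 -4.01
v 2.332 -0.42 -2.849
v 2.128 0.88 -4.991
v 3.466 0.018 -3.83
v 1.747 1.357 -4.199
v 3.085 0.495 -3.038
v -2.804 -0.725 2.681
v -2.33 -0.219 2.966
v -1.742 -1.209 3.745
v -2.216 -1.715 3.459
v -2.706 -0.23 3.236
v -2.118 -1.22 4.015
v -3.12 -0.431 3.294
v -2.532 -1.42 4.072
v -3.414 -0.744 3.117
v -2.825 -1.733 3.896
v -3.474 -1.049 2.774
v -2.886 -2.039 3.553
v -3.278 -1.231 2.395
v -2.69 -2.221 3.174
v -2.902 -1.22 2.125
v -2.314 -2.21 2.904
v -2.488 -1.02 2.068
v -1.9 -2.009 2.846
v -2.195 -0.707 2.244
v -1.606 -1.696 3.023
v -2.134 -0.401 2.587
v -1.546 -1.391 3.366
f 2 4 1
f 5 2 1
f 1 4 3
f 3 5 1
f 2 8 4
f 6 2 5
f 6 8 2
f 4 8 3
f 7 5 3
f 3 8 7
f 7 6 5
f 8 6 7
f 10 12 9
f 13 10 9
f 9 12 11
f 11 13 9
f 10 16 12
f 14 10 13
f 14 16 10
f 12 16 11
f 15 13 11
f 11 16 15
f 15 14 13
f 16 14 15
f 18 17 21
f 18 21 19
f 19 21 22
f 19 22 20
f 21 17 23
f 21 23 22
f 22 23 24
f 22 24 20
f 23 17 25
f 23 25 24
f 24 25 26
f 24 26 20
f 25 17 27
f 25 27 26
f 26 27 28
f 26 28 20
f 27 17 29
f 27 29 28
f 28 29 30
f 28 30 20
f 29 17 31
f 29 31 30
f 30 31 32
f 30 32 20
f 31 17 33
f 31 33 32
f 32 33 34
f 32 34 20
f 33 17 35
f 33 35 34
f 34 35 36
f 34 36 20
f 35 17 37
f 35 37 36
f 36 37 38
f 36 38 20
f 37 17 18
f 37 18 38
f 38 18 19
f 38 19 20



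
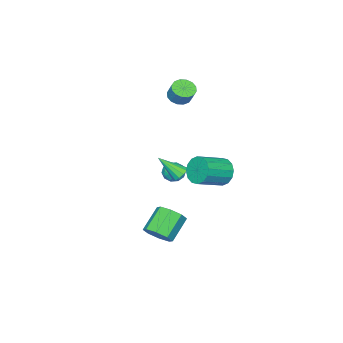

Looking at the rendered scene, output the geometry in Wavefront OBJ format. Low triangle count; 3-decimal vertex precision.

v 4.428 2.461 -2.652
v 4.997 2.105 -1.994
v 3.621 1.982 -0.871
v 3.052 2.339 -1.528
v 4.957 2.822 -1.964
v 3.582 2.7 -0.841
v 4.607 3.329 -2.337
v 3.232 3.206 -1.214
v 4.152 3.327 -2.894
v 2.777 3.204 -1.771
v 3.859 2.818 -3.309
v 2.483 2.695 -2.186
v 3.898 2.1 -3.339
v 2.523 1.978 -2.216
v 4.248 1.594 -2.966
v 2.873 1.471 -1.843
v 4.703 1.596 -2.409
v 3.328 1.473 -1.286
v 0.159 3.635 1.018
v 0.612 4.027 0.255
v 2.254 3.537 0.979
v 1.801 3.145 1.742
v 0.576 4.399 0.59
v 2.218 3.91 1.314
v 0.427 4.567 1.039
v 2.069 4.077 1.763
v 0.207 4.485 1.483
v 1.849 3.995 2.207
v -0.026 4.175 1.802
v 1.616 3.685 2.526
v -0.209 3.72 1.911
v 1.433 3.231 2.635
v -0.294 3.243 1.781
v 1.348 2.753 2.505
v -0.258 2.87 1.446
v 1.384 2.381 2.17
v -0.109 2.703 0.997
v 1.533 2.213 1.721
v 0.111 2.785 0.553
v 1.753 2.295 1.277
v 0.344 3.095 0.234
v 1.986 2.605 0.958
v 0.527 3.549 0.125
v 2.169 3.06 0.849
v -3.702 -2.761 3.301
v -2.945 -2.776 3.114
v -2.701 -2.213 4.051
v -3.458 -2.199 4.239
v -3.087 -2.437 2.947
v -2.844 -1.874 3.884
v -3.394 -2.185 2.875
v -3.151 -1.622 3.813
v -3.784 -2.087 2.918
v -3.541 -1.524 3.855
v -4.151 -2.17 3.063
v -3.908 -1.608 4.001
v -4.398 -2.412 3.272
v -4.155 -1.849 4.21
v -4.459 -2.747 3.489
v -4.215 -2.184 4.426
v -4.316 -3.086 3.656
v -4.073 -2.523 4.593
v -4.009 -3.338 3.727
v -3.766 -2.775 4.665
v -3.619 -3.436 3.685
v -3.376 -2.873 4.622
v -3.252 -3.352 3.539
v -3.009 -2.79 4.477
v -3.005 -3.111 3.33
v -2.762 -2.548 4.268
v -3.244 -2.249 -3.208
v -2.752 -2.418 -3.63
v -2.656 -3.571 -1.992
v -2.612 -2.149 -3.405
v -2.673 -1.912 -3.118
v -2.915 -1.781 -2.859
v -3.262 -1.8 -2.711
v -3.603 -1.961 -2.721
v -3.831 -2.214 -2.886
v -3.872 -2.478 -3.152
v -3.714 -2.669 -3.437
v -3.407 -2.727 -3.649
v -3.048 -2.634 -3.721
v -4.72 -3.333 -3.818
v -4.208 -2.737 -3.878
v -3.752 -4.163 -3.802
v -3.24 -3.567 -3.862
v -3.655 -3.664 -3.199
v -4.254 -3.151 -3.209
v -3.706 -3.749 -4.471
v -4.305 -3.236 -4.481
v -3.581 -2.994 -4.282
v -3.55 -2.941 -3.495
v -4.41 -3.959 -4.185
v -4.379 -3.906 -3.398
v -4.549 -2.962 -3.85
v -3.411 -3.938 -3.83
v -3.655 -3.995 -3.441
v -3.354 -3.645 -3.476
v -4.576 -3.206 -3.456
v -4.275 -2.855 -3.492
v -3.95 -3.4 -3.092
v -3.685 -4.045 -4.188
v -3.384 -3.694 -4.224
v -4.606 -3.255 -4.204
v -4.305 -2.905 -4.239
v -4.01 -3.5 -4.588
v -3.88 -2.762 -4.122
v -3.31 -3.25 -4.112
v -3.584 -3.357 -4.47
v -3.936 -3.056 -4.476
v -3.861 -2.732 -3.66
v -3.292 -3.22 -3.65
v -3.536 -3.277 -3.261
v -3.888 -2.975 -3.267
v -3.493 -2.883 -3.897
v -4.668 -3.68 -4.03
v -4.099 -4.168 -4.02
v -4.072 -3.925 -4.413
v -4.424 -3.623 -4.419
v -4.65 -3.65 -3.568
v -4.08 -4.138 -3.558
v -4.024 -3.844 -3.204
v -4.376 -3.543 -3.21
v -4.467 -4.017 -3.783
f 2 1 5
f 2 5 3
f 3 5 6
f 3 6 4
f 5 1 7
f 5 7 6
f 6 7 8
f 6 8 4
f 7 1 9
f 7 9 8
f 8 9 10
f 8 10 4
f 9 1 11
f 9 11 10
f 10 11 12
f 10 12 4
f 11 1 13
f 11 13 12
f 12 13 14
f 12 14 4
f 13 1 15
f 13 15 14
f 14 15 16
f 14 16 4
f 15 1 17
f 15 17 16
f 16 17 18
f 16 18 4
f 17 1 2
f 17 2 18
f 18 2 3
f 18 3 4
f 20 19 23
f 20 23 21
f 21 23 24
f 21 24 22
f 23 19 25
f 23 25 24
f 24 25 26
f 24 26 22
f 25 19 27
f 25 27 26
f 26 27 28
f 26 28 22
f 27 19 29
f 27 29 28
f 28 29 30
f 28 30 22
f 29 19 31
f 29 31 30
f 30 31 32
f 30 32 22
f 31 19 33
f 31 33 32
f 32 33 34
f 32 34 22
f 33 19 35
f 33 35 34
f 34 35 36
f 34 36 22
f 35 19 37
f 35 37 36
f 36 37 38
f 36 38 22
f 37 19 39
f 37 39 38
f 38 39 40
f 38 40 22
f 39 19 41
f 39 41 40
f 40 41 42
f 40 42 22
f 41 19 43
f 41 43 42
f 42 43 44
f 42 44 22
f 43 19 20
f 43 20 44
f 44 20 21
f 44 21 22
f 46 45 49
f 46 49 47
f 47 49 50
f 47 50 48
f 49 45 51
f 49 51 50
f 50 51 52
f 50 52 48
f 51 45 53
f 51 53 52
f 52 53 54
f 52 54 48
f 53 45 55
f 53 55 54
f 54 55 56
f 54 56 48
f 55 45 57
f 55 57 56
f 56 57 58
f 56 58 48
f 57 45 59
f 57 59 58
f 58 59 60
f 58 60 48
f 59 45 61
f 59 61 60
f 60 61 62
f 60 62 48
f 61 45 63
f 61 63 62
f 62 63 64
f 62 64 48
f 63 45 65
f 63 65 64
f 64 65 66
f 64 66 48
f 65 45 67
f 65 67 66
f 66 67 68
f 66 68 48
f 67 45 69
f 67 69 68
f 68 69 70
f 68 70 48
f 69 45 46
f 69 46 70
f 70 46 47
f 70 47 48
f 72 71 74
f 72 74 73
f 74 71 75
f 74 75 73
f 75 71 76
f 75 76 73
f 76 71 77
f 76 77 73
f 77 71 78
f 77 78 73
f 78 71 79
f 78 79 73
f 79 71 80
f 79 80 73
f 80 71 81
f 80 81 73
f 81 71 82
f 81 82 73
f 82 71 83
f 82 83 73
f 83 71 72
f 83 72 73
f 84 121 100
f 121 95 124
f 100 124 89
f 121 124 100
f 84 100 96
f 100 89 101
f 96 101 85
f 100 101 96
f 84 96 105
f 96 85 106
f 105 106 91
f 96 106 105
f 84 105 117
f 105 91 120
f 117 120 94
f 105 120 117
f 84 117 121
f 117 94 125
f 121 125 95
f 117 125 121
f 85 101 112
f 101 89 115
f 112 115 93
f 101 115 112
f 89 124 102
f 124 95 123
f 102 123 88
f 124 123 102
f 95 125 122
f 125 94 118
f 122 118 86
f 125 118 122
f 94 120 119
f 120 91 107
f 119 107 90
f 120 107 119
f 91 106 111
f 106 85 108
f 111 108 92
f 106 108 111
f 87 113 99
f 113 93 114
f 99 114 88
f 113 114 99
f 87 99 97
f 99 88 98
f 97 98 86
f 99 98 97
f 87 97 104
f 97 86 103
f 104 103 90
f 97 103 104
f 87 104 109
f 104 90 110
f 109 110 92
f 104 110 109
f 87 109 113
f 109 92 116
f 113 116 93
f 109 116 113
f 88 114 102
f 114 93 115
f 102 115 89
f 114 115 102
f 86 98 122
f 98 88 123
f 122 123 95
f 98 123 122
f 90 103 119
f 103 86 118
f 119 118 94
f 103 118 119
f 92 110 111
f 110 90 107
f 111 107 91
f 110 107 111
f 93 116 112
f 116 92 108
f 112 108 85
f 116 108 112



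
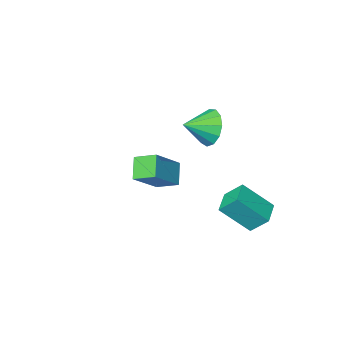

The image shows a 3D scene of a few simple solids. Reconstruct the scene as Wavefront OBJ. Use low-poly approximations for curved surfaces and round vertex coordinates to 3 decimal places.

v -4.012 -3.022 -1.782
v -3.617 -2.607 -2.71
v -2.688 -3.198 -1.298
v -3.694 -2.133 -2.327
v -3.873 -1.941 -1.771
v -4.095 -2.093 -1.219
v -4.291 -2.54 -0.846
v -4.398 -3.14 -0.77
v -4.383 -3.703 -1.016
v -4.249 -4.049 -1.505
v -4.04 -4.07 -2.082
v -3.822 -3.758 -2.564
v -3.664 -3.213 -2.798
v -3.585 1.639 -4.903
v -2.434 0.867 -3.618
v -4.088 2.314 -4.048
v -2.937 1.542 -2.763
v -2.743 2.538 -5.117
v -1.592 1.766 -3.832
v -3.246 3.213 -4.262
v -2.095 2.441 -2.977
v 0.973 2.764 -0.853
v 0.516 2.047 -0.049
v 2.325 3.184 0.291
v 1.869 2.467 1.095
v 1.571 1.933 -1.255
v 1.115 1.216 -0.451
v 2.924 2.353 -0.111
v 2.467 1.636 0.693
f 2 1 4
f 2 4 3
f 4 1 5
f 4 5 3
f 5 1 6
f 5 6 3
f 6 1 7
f 6 7 3
f 7 1 8
f 7 8 3
f 8 1 9
f 8 9 3
f 9 1 10
f 9 10 3
f 10 1 11
f 10 11 3
f 11 1 12
f 11 12 3
f 12 1 13
f 12 13 3
f 13 1 2
f 13 2 3
f 15 17 14
f 18 15 14
f 14 17 16
f 16 18 14
f 15 21 17
f 19 15 18
f 19 21 15
f 17 21 16
f 20 18 16
f 16 21 20
f 20 19 18
f 21 19 20
f 23 25 22
f 26 23 22
f 22 25 24
f 24 26 22
f 23 29 25
f 27 23 26
f 27 29 23
f 25 29 24
f 28 26 24
f 24 29 28
f 28 27 26
f 29 27 28



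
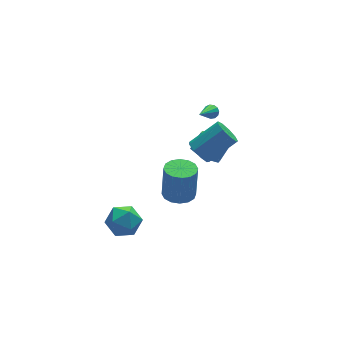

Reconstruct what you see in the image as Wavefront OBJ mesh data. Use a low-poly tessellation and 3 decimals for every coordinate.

v -1.202 -3.84 1.077
v -0.255 -3.733 0.965
v -0.03 -3.513 3.071
v -0.978 -3.62 3.183
v -0.44 -3.273 0.936
v -0.216 -3.053 3.043
v -0.83 -2.965 0.946
v -0.605 -2.745 3.052
v -1.319 -2.891 0.99
v -1.095 -2.671 3.097
v -1.777 -3.072 1.058
v -1.553 -2.851 3.164
v -2.081 -3.458 1.13
v -1.857 -3.238 3.237
v -2.15 -3.947 1.189
v -1.925 -3.727 3.295
v -1.964 -4.407 1.217
v -1.74 -4.187 3.324
v -1.575 -4.715 1.208
v -1.35 -4.495 3.314
v -1.085 -4.789 1.163
v -0.861 -4.569 3.27
v -0.627 -4.609 1.096
v -0.403 -4.388 3.202
v -0.323 -4.222 1.023
v -0.099 -4.002 3.13
v 4.079 2.567 0.575
v 4.335 2.711 0.98
v 2.781 1.593 1.745
v 4.142 2.911 0.933
v 3.929 3.002 0.772
v 3.764 2.955 0.549
v 3.698 2.785 0.334
v 3.753 2.545 0.196
v 3.912 2.313 0.178
v 4.123 2.161 0.286
v 4.32 2.139 0.486
v 4.441 2.252 0.714
v 4.446 2.465 0.898
v -3.753 -0.927 -2.48
v -2.966 -1.684 -2.861
v -4.614 -2.296 -1.539
v -3.827 -3.053 -1.92
v -3.522 -2.235 -1.162
v -2.99 -1.389 -1.743
v -4.59 -2.591 -2.657
v -4.058 -1.745 -3.238
v -3.483 -2.713 -2.971
v -2.823 -2.492 -2.047
v -4.757 -1.488 -2.353
v -4.097 -1.267 -1.429
v 3.278 1.729 -2.606
v 4.057 1.274 -3.143
v 4.88 1.536 -2.171
v 4.102 1.991 -1.634
v 3.993 2.059 -3.3
v 4.816 2.321 -2.329
v 3.511 2.651 -3.051
v 4.334 2.913 -2.079
v 2.892 2.703 -2.541
v 3.715 2.965 -1.569
v 2.5 2.184 -2.069
v 3.323 2.446 -1.097
v 2.564 1.399 -1.911
v 3.387 1.661 -0.94
v 3.046 0.807 -2.161
v 3.869 1.069 -1.189
v 3.665 0.755 -2.671
v 4.488 1.017 -1.699
v 1.178 -1.571 1.755
v 1.576 -0.995 1.222
v 3.36 -1.072 2.473
v 2.962 -1.649 3.005
v 1.283 -0.703 1.659
v 3.067 -0.78 2.91
v 0.94 -0.817 2.14
v 2.724 -0.894 3.391
v 0.709 -1.284 2.442
v 2.493 -1.361 3.692
v 0.697 -1.886 2.421
v 2.481 -1.963 3.672
v 0.91 -2.34 2.089
v 2.694 -2.417 3.34
v 1.249 -2.435 1.6
v 3.033 -2.512 2.851
v 1.554 -2.126 1.184
v 3.338 -2.203 2.435
v 1.684 -1.557 1.034
v 3.467 -1.634 2.285
f 2 1 5
f 2 5 3
f 3 5 6
f 3 6 4
f 5 1 7
f 5 7 6
f 6 7 8
f 6 8 4
f 7 1 9
f 7 9 8
f 8 9 10
f 8 10 4
f 9 1 11
f 9 11 10
f 10 11 12
f 10 12 4
f 11 1 13
f 11 13 12
f 12 13 14
f 12 14 4
f 13 1 15
f 13 15 14
f 14 15 16
f 14 16 4
f 15 1 17
f 15 17 16
f 16 17 18
f 16 18 4
f 17 1 19
f 17 19 18
f 18 19 20
f 18 20 4
f 19 1 21
f 19 21 20
f 20 21 22
f 20 22 4
f 21 1 23
f 21 23 22
f 22 23 24
f 22 24 4
f 23 1 25
f 23 25 24
f 24 25 26
f 24 26 4
f 25 1 2
f 25 2 26
f 26 2 3
f 26 3 4
f 28 27 30
f 28 30 29
f 30 27 31
f 30 31 29
f 31 27 32
f 31 32 29
f 32 27 33
f 32 33 29
f 33 27 34
f 33 34 29
f 34 27 35
f 34 35 29
f 35 27 36
f 35 36 29
f 36 27 37
f 36 37 29
f 37 27 38
f 37 38 29
f 38 27 39
f 38 39 29
f 39 27 28
f 39 28 29
f 40 51 45
f 40 45 41
f 40 41 47
f 40 47 50
f 40 50 51
f 41 45 49
f 45 51 44
f 51 50 42
f 50 47 46
f 47 41 48
f 43 49 44
f 43 44 42
f 43 42 46
f 43 46 48
f 43 48 49
f 44 49 45
f 42 44 51
f 46 42 50
f 48 46 47
f 49 48 41
f 53 52 56
f 53 56 54
f 54 56 57
f 54 57 55
f 56 52 58
f 56 58 57
f 57 58 59
f 57 59 55
f 58 52 60
f 58 60 59
f 59 60 61
f 59 61 55
f 60 52 62
f 60 62 61
f 61 62 63
f 61 63 55
f 62 52 64
f 62 64 63
f 63 64 65
f 63 65 55
f 64 52 66
f 64 66 65
f 65 66 67
f 65 67 55
f 66 52 68
f 66 68 67
f 67 68 69
f 67 69 55
f 68 52 53
f 68 53 69
f 69 53 54
f 69 54 55
f 71 70 74
f 71 74 72
f 72 74 75
f 72 75 73
f 74 70 76
f 74 76 75
f 75 76 77
f 75 77 73
f 76 70 78
f 76 78 77
f 77 78 79
f 77 79 73
f 78 70 80
f 78 80 79
f 79 80 81
f 79 81 73
f 80 70 82
f 80 82 81
f 81 82 83
f 81 83 73
f 82 70 84
f 82 84 83
f 83 84 85
f 83 85 73
f 84 70 86
f 84 86 85
f 85 86 87
f 85 87 73
f 86 70 88
f 86 88 87
f 87 88 89
f 87 89 73
f 88 70 71
f 88 71 89
f 89 71 72
f 89 72 73



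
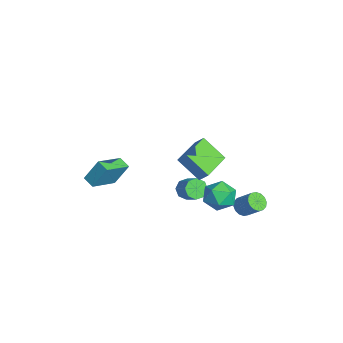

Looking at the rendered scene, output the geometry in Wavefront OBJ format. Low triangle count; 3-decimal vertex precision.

v -2.545 -5.312 -2.629
v -2.43 -4.455 -1.177
v -3.653 -3.779 -3.445
v -3.538 -2.923 -1.993
v -1.822 -4.937 -2.907
v -1.707 -4.081 -1.455
v -2.93 -3.405 -3.723
v -2.815 -2.548 -2.271
v 3.208 1.228 2.093
v 2.339 0.199 3.318
v 3.578 1.646 2.708
v 2.71 0.617 3.932
v 4.79 -0.137 2.068
v 3.922 -1.166 3.292
v 5.161 0.281 2.682
v 4.292 -0.748 3.907
v 2.345 3.056 -2.847
v 2.733 2.513 -2.792
v 3.503 3.16 -1.818
v 3.115 3.704 -1.873
v 2.883 2.705 -3.039
v 3.652 3.353 -2.064
v 2.889 2.992 -3.234
v 3.658 3.64 -2.26
v 2.749 3.296 -3.325
v 3.518 3.943 -2.351
v 2.501 3.536 -3.289
v 3.27 4.183 -2.314
v 2.211 3.647 -3.134
v 2.981 4.294 -2.16
v 1.957 3.6 -2.902
v 2.727 4.247 -1.928
v 1.808 3.407 -2.656
v 2.577 4.055 -1.681
v 1.802 3.12 -2.46
v 2.571 3.768 -1.486
v 1.942 2.817 -2.369
v 2.711 3.464 -1.395
v 2.19 2.577 -2.406
v 2.959 3.224 -1.431
v 2.479 2.466 -2.56
v 3.249 3.113 -1.586
v 1.138 0.041 -1.676
v 1.6 -0.092 -2.225
v 2.544 0.246 -1.513
v 2.082 0.379 -0.964
v 1.413 0.434 -2.227
v 2.357 0.772 -1.514
v 1.065 0.73 -1.906
v 2.008 1.068 -1.193
v 0.759 0.623 -1.45
v 1.703 0.961 -0.738
v 0.676 0.174 -1.127
v 1.62 0.512 -0.415
v 0.863 -0.352 -1.126
v 1.807 -0.014 -0.413
v 1.212 -0.648 -1.447
v 2.155 -0.31 -0.734
v 1.517 -0.541 -1.902
v 2.461 -0.203 -1.19
v 2.97 1.532 -0.251
v 3.66 1.789 -1.045
v 4.26 0.711 0.605
v 4.95 0.968 -0.189
v 4.558 1.742 0.459
v 3.761 2.249 -0.07
v 4.159 0.251 -0.37
v 3.362 0.758 -0.899
v 4.395 0.997 -1.119
v 4.642 1.918 -0.606
v 3.278 0.582 0.166
v 3.525 1.503 0.679
f 2 4 1
f 5 2 1
f 1 4 3
f 3 5 1
f 2 8 4
f 6 2 5
f 6 8 2
f 4 8 3
f 7 5 3
f 3 8 7
f 7 6 5
f 8 6 7
f 10 12 9
f 13 10 9
f 9 12 11
f 11 13 9
f 10 16 12
f 14 10 13
f 14 16 10
f 12 16 11
f 15 13 11
f 11 16 15
f 15 14 13
f 16 14 15
f 18 17 21
f 18 21 19
f 19 21 22
f 19 22 20
f 21 17 23
f 21 23 22
f 22 23 24
f 22 24 20
f 23 17 25
f 23 25 24
f 24 25 26
f 24 26 20
f 25 17 27
f 25 27 26
f 26 27 28
f 26 28 20
f 27 17 29
f 27 29 28
f 28 29 30
f 28 30 20
f 29 17 31
f 29 31 30
f 30 31 32
f 30 32 20
f 31 17 33
f 31 33 32
f 32 33 34
f 32 34 20
f 33 17 35
f 33 35 34
f 34 35 36
f 34 36 20
f 35 17 37
f 35 37 36
f 36 37 38
f 36 38 20
f 37 17 39
f 37 39 38
f 38 39 40
f 38 40 20
f 39 17 41
f 39 41 40
f 40 41 42
f 40 42 20
f 41 17 18
f 41 18 42
f 42 18 19
f 42 19 20
f 44 43 47
f 44 47 45
f 45 47 48
f 45 48 46
f 47 43 49
f 47 49 48
f 48 49 50
f 48 50 46
f 49 43 51
f 49 51 50
f 50 51 52
f 50 52 46
f 51 43 53
f 51 53 52
f 52 53 54
f 52 54 46
f 53 43 55
f 53 55 54
f 54 55 56
f 54 56 46
f 55 43 57
f 55 57 56
f 56 57 58
f 56 58 46
f 57 43 59
f 57 59 58
f 58 59 60
f 58 60 46
f 59 43 44
f 59 44 60
f 60 44 45
f 60 45 46
f 61 72 66
f 61 66 62
f 61 62 68
f 61 68 71
f 61 71 72
f 62 66 70
f 66 72 65
f 72 71 63
f 71 68 67
f 68 62 69
f 64 70 65
f 64 65 63
f 64 63 67
f 64 67 69
f 64 69 70
f 65 70 66
f 63 65 72
f 67 63 71
f 69 67 68
f 70 69 62



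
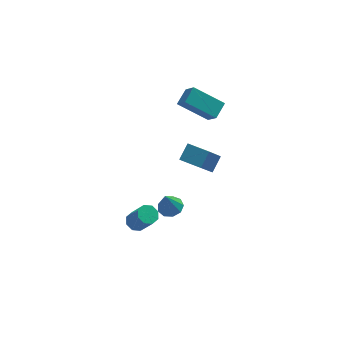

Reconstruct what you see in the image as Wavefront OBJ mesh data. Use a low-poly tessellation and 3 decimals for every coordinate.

v 0.253 -1.487 -1.612
v 0.732 -2.077 -1.605
v -0.093 -1.753 -0.228
v 0.981 -1.644 -1.46
v 0.889 -1.138 -1.386
v 0.499 -0.795 -1.417
v -0.006 -0.776 -1.54
v -0.39 -1.09 -1.696
v -0.473 -1.59 -1.813
v -0.216 -2.042 -1.835
v 0.259 -2.234 -1.753
v 2.365 3.537 -3.248
v 1.468 2.503 -1.526
v 2.983 4.234 -2.507
v 2.085 3.2 -0.785
v 3.455 2.58 -3.255
v 2.557 1.546 -1.533
v 4.072 3.277 -2.514
v 3.175 2.243 -0.792
v 1.955 3.448 3.011
v 2.612 4.253 3.504
v 1.647 4.298 2.035
v 2.304 5.103 2.528
v 3.656 2.757 1.872
v 4.313 3.562 2.365
v 3.348 3.607 0.896
v 4.005 4.412 1.389
v -1.931 -3.069 -0.842
v -1.411 -3.278 -1.151
v -0.868 -4.06 0.294
v -1.389 -3.851 0.602
v -1.341 -2.841 -0.941
v -0.799 -3.623 0.504
v -1.617 -2.538 -0.673
v -1.075 -3.319 0.772
v -2.077 -2.546 -0.504
v -1.535 -3.327 0.94
v -2.452 -2.86 -0.534
v -1.909 -3.642 0.911
v -2.521 -3.297 -0.744
v -1.979 -4.079 0.701
v -2.245 -3.601 -1.012
v -1.703 -4.382 0.433
v -1.785 -3.593 -1.18
v -1.243 -4.374 0.264
f 2 1 4
f 2 4 3
f 4 1 5
f 4 5 3
f 5 1 6
f 5 6 3
f 6 1 7
f 6 7 3
f 7 1 8
f 7 8 3
f 8 1 9
f 8 9 3
f 9 1 10
f 9 10 3
f 10 1 11
f 10 11 3
f 11 1 2
f 11 2 3
f 13 15 12
f 16 13 12
f 12 15 14
f 14 16 12
f 13 19 15
f 17 13 16
f 17 19 13
f 15 19 14
f 18 16 14
f 14 19 18
f 18 17 16
f 19 17 18
f 21 23 20
f 24 21 20
f 20 23 22
f 22 24 20
f 21 27 23
f 25 21 24
f 25 27 21
f 23 27 22
f 26 24 22
f 22 27 26
f 26 25 24
f 27 25 26
f 29 28 32
f 29 32 30
f 30 32 33
f 30 33 31
f 32 28 34
f 32 34 33
f 33 34 35
f 33 35 31
f 34 28 36
f 34 36 35
f 35 36 37
f 35 37 31
f 36 28 38
f 36 38 37
f 37 38 39
f 37 39 31
f 38 28 40
f 38 40 39
f 39 40 41
f 39 41 31
f 40 28 42
f 40 42 41
f 41 42 43
f 41 43 31
f 42 28 44
f 42 44 43
f 43 44 45
f 43 45 31
f 44 28 29
f 44 29 45
f 45 29 30
f 45 30 31



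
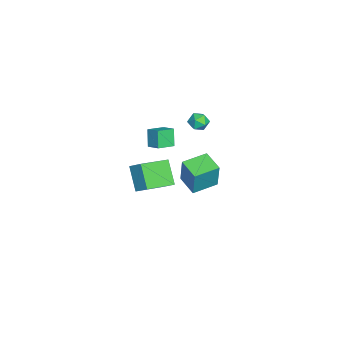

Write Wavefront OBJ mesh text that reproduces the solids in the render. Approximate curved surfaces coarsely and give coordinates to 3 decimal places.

v -5.076 2.629 -4.538
v -4.645 2.775 -2.549
v -3.874 3.55 -4.866
v -3.443 3.697 -2.878
v -4.017 1.203 -4.662
v -3.586 1.35 -2.674
v -2.815 2.125 -4.991
v -2.384 2.271 -3.002
v -1.548 0.492 0.596
v -2.145 0.392 1.712
v -0.982 1.19 0.962
v -1.58 1.09 2.078
v -0.72 -0.37 0.962
v -1.318 -0.47 2.078
v -0.155 0.328 1.328
v -0.752 0.228 2.444
v -0.698 2.882 3.474
v -0.405 3.378 3.899
v -0.075 2.062 4.001
v 0.218 2.558 4.426
v -0.474 2.389 4.496
v -0.859 2.896 4.171
v 0.379 2.544 3.729
v -0.006 3.051 3.404
v 0.26 3.168 4.057
v -0.267 3.073 4.531
v -0.213 2.367 3.369
v -0.74 2.272 3.843
v 3.386 -0.879 2.447
v 3.859 -0.152 3.123
v 2.029 0.543 1.867
v 2.501 1.27 2.543
v 4.479 -0.37 1.137
v 4.951 0.357 1.813
v 3.121 1.052 0.557
v 3.594 1.779 1.233
f 2 4 1
f 5 2 1
f 1 4 3
f 3 5 1
f 2 8 4
f 6 2 5
f 6 8 2
f 4 8 3
f 7 5 3
f 3 8 7
f 7 6 5
f 8 6 7
f 10 12 9
f 13 10 9
f 9 12 11
f 11 13 9
f 10 16 12
f 14 10 13
f 14 16 10
f 12 16 11
f 15 13 11
f 11 16 15
f 15 14 13
f 16 14 15
f 17 28 22
f 17 22 18
f 17 18 24
f 17 24 27
f 17 27 28
f 18 22 26
f 22 28 21
f 28 27 19
f 27 24 23
f 24 18 25
f 20 26 21
f 20 21 19
f 20 19 23
f 20 23 25
f 20 25 26
f 21 26 22
f 19 21 28
f 23 19 27
f 25 23 24
f 26 25 18
f 30 32 29
f 33 30 29
f 29 32 31
f 31 33 29
f 30 36 32
f 34 30 33
f 34 36 30
f 32 36 31
f 35 33 31
f 31 36 35
f 35 34 33
f 36 34 35



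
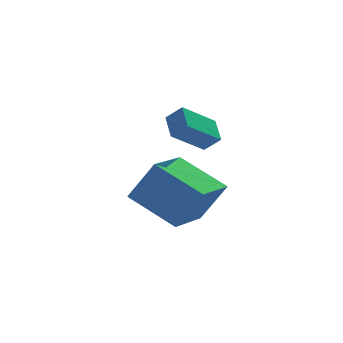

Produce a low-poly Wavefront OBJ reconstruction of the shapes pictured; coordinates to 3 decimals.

v -1.01 0.345 2.579
v -1.012 1.325 3.14
v 0.278 0.875 1.657
v 0.275 1.856 2.218
v -0.475 0.024 3.142
v -0.478 1.005 3.703
v 0.812 0.555 2.22
v 0.81 1.535 2.781
v -1.605 -3.557 -0.099
v -2.988 -2.334 0.903
v -0.431 -1.929 -0.465
v -1.813 -0.706 0.536
v -0.747 -3.834 1.424
v -2.129 -2.611 2.425
v 0.428 -2.206 1.057
v -0.955 -0.983 2.059
f 2 4 1
f 5 2 1
f 1 4 3
f 3 5 1
f 2 8 4
f 6 2 5
f 6 8 2
f 4 8 3
f 7 5 3
f 3 8 7
f 7 6 5
f 8 6 7
f 10 12 9
f 13 10 9
f 9 12 11
f 11 13 9
f 10 16 12
f 14 10 13
f 14 16 10
f 12 16 11
f 15 13 11
f 11 16 15
f 15 14 13
f 16 14 15



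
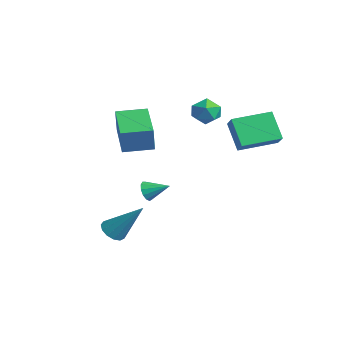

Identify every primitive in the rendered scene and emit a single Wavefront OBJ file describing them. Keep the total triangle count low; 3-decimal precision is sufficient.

v -1.85 -0.6 -3.054
v -1.535 -0.601 -3.517
v -1.19 0.2 -2.606
v -1.762 -0.387 -3.564
v -2.017 -0.241 -3.45
v -2.219 -0.208 -3.21
v -2.304 -0.3 -2.92
v -2.245 -0.488 -2.673
v -2.06 -0.71 -2.547
v -1.809 -0.898 -2.582
v -1.571 -0.991 -2.767
v -1.422 -0.96 -3.043
v -1.408 -0.815 -3.323
v 1.343 1.705 1.871
v 2.079 1.54 2.449
v 1.563 3.467 2.094
v 2.298 3.302 2.672
v 2.282 1.738 0.688
v 3.017 1.573 1.266
v 2.501 3.5 0.911
v 3.237 3.335 1.489
v 0.245 -3.041 -4.011
v 0.813 -3.248 -4.223
v 1.195 -2.059 -2.429
v 0.753 -2.931 -4.384
v 0.532 -2.649 -4.427
v 0.221 -2.492 -4.337
v -0.083 -2.509 -4.144
v -0.283 -2.695 -3.909
v -0.315 -2.991 -3.706
v -0.169 -3.304 -3.599
v 0.109 -3.532 -3.624
v 0.43 -3.605 -3.771
v 0.692 -3.499 -3.994
v -0.941 -2.334 1.325
v -0.673 -2.507 2.534
v -0.546 -1.036 1.423
v -0.278 -1.209 2.632
v 0.878 -2.851 0.848
v 1.146 -3.024 2.057
v 1.273 -1.553 0.946
v 1.541 -1.726 2.155
v -2.289 3.125 0.654
v -1.738 2.576 0.786
v -3.142 2.424 1.294
v -2.591 1.875 1.426
v -2.54 2.578 1.779
v -2.013 3.011 1.384
v -2.867 1.989 0.696
v -2.34 2.422 0.301
v -2.096 1.874 0.812
v -1.893 2.238 1.482
v -2.987 2.762 0.598
v -2.784 3.126 1.268
f 2 1 4
f 2 4 3
f 4 1 5
f 4 5 3
f 5 1 6
f 5 6 3
f 6 1 7
f 6 7 3
f 7 1 8
f 7 8 3
f 8 1 9
f 8 9 3
f 9 1 10
f 9 10 3
f 10 1 11
f 10 11 3
f 11 1 12
f 11 12 3
f 12 1 13
f 12 13 3
f 13 1 2
f 13 2 3
f 15 17 14
f 18 15 14
f 14 17 16
f 16 18 14
f 15 21 17
f 19 15 18
f 19 21 15
f 17 21 16
f 20 18 16
f 16 21 20
f 20 19 18
f 21 19 20
f 23 22 25
f 23 25 24
f 25 22 26
f 25 26 24
f 26 22 27
f 26 27 24
f 27 22 28
f 27 28 24
f 28 22 29
f 28 29 24
f 29 22 30
f 29 30 24
f 30 22 31
f 30 31 24
f 31 22 32
f 31 32 24
f 32 22 33
f 32 33 24
f 33 22 34
f 33 34 24
f 34 22 23
f 34 23 24
f 36 38 35
f 39 36 35
f 35 38 37
f 37 39 35
f 36 42 38
f 40 36 39
f 40 42 36
f 38 42 37
f 41 39 37
f 37 42 41
f 41 40 39
f 42 40 41
f 43 54 48
f 43 48 44
f 43 44 50
f 43 50 53
f 43 53 54
f 44 48 52
f 48 54 47
f 54 53 45
f 53 50 49
f 50 44 51
f 46 52 47
f 46 47 45
f 46 45 49
f 46 49 51
f 46 51 52
f 47 52 48
f 45 47 54
f 49 45 53
f 51 49 50
f 52 51 44

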